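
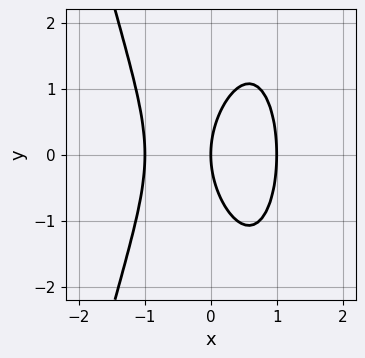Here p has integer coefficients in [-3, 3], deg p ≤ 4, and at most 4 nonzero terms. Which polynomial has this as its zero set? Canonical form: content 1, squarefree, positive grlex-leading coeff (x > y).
First, the degree is 3 — a generic line meets the curve in up to 3 points.
Next, symmetries: the y ↦ −y reflection is a symmetry, so y appears only in even powers.
Next, reading off the gridlines: it crosses the y-axis at the gridline y = 0; among the integer gridlines, it crosses the x-axis at x ∈ {-1, 0, 1}.
Finally, these observations pin down the coefficients.

3*x^3 + y^2 - 3*x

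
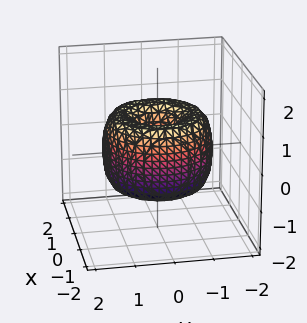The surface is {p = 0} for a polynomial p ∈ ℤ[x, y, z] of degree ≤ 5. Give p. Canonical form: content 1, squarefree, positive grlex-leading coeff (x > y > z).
x^4 + 2*x^2*y^2 + y^4 - 2*x^2 - 2*y^2 + z^2

1. deg p = 4. The shape is more complex than any degree-3 surface.
2. Symmetries: the z-axis is an axis of rotation, so x and y enter only as x² + y².
3. From the axis intercepts and sections: it meets the z-axis at z = 0 (among the integer gridlines); it crosses the y-axis at the gridline y = 0; it meets the x-axis at x = 0 (among the integer gridlines).
4. Fitting integer coefficients to these (and the overall shape) gives p.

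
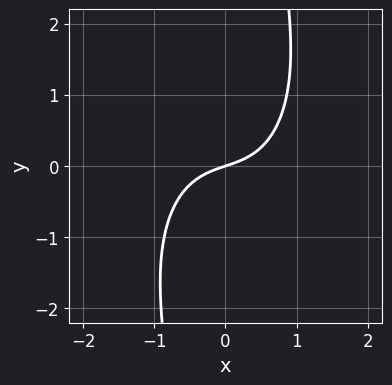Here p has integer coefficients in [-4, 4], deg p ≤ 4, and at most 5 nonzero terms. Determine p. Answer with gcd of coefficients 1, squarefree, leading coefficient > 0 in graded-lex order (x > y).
2*x^3 + x*y^2 + x - 3*y

1. deg p = 3. The shape is more complex than any degree-2 curve.
2. Observable constraints: one x-axis crossing is at x = 0; it meets the y-axis at y = 0 (among the integer gridlines).
3. Together with the visible shape, these determine p as stated.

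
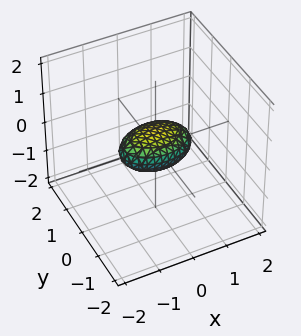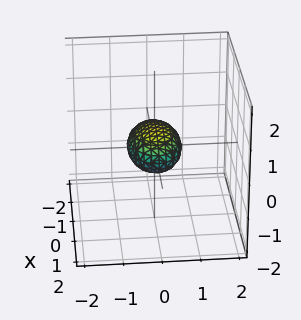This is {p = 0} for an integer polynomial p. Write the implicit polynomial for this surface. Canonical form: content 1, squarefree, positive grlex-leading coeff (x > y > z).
x^2 + 2*y^2 + 3*z^2 - 1

1. deg p = 2. Bounded and convex; a quadric.
2. Symmetries: the z ↦ −z reflection is a symmetry, so z appears only in even powers; it's symmetric under x → −x, forcing even powers of x; it's symmetric under y → −y, forcing even powers of y.
3. Against the integer gridlines: the x-axis gridline crossings are at x ∈ {-1, 1}.
4. These observations pin down the coefficients.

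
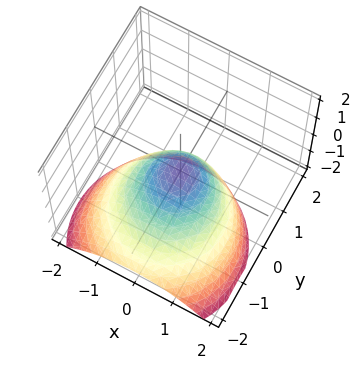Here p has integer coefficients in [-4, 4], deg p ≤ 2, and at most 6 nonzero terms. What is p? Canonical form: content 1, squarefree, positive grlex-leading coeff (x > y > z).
2*x^2 + 2*y^2 - 2*y*z + 3*z

First, deg p = 2.
Next, observable constraints: one x-axis crossing is at x = 0; it crosses the z-axis at the gridline z = 0.
Finally, fitting integer coefficients to these (and the overall shape) gives p.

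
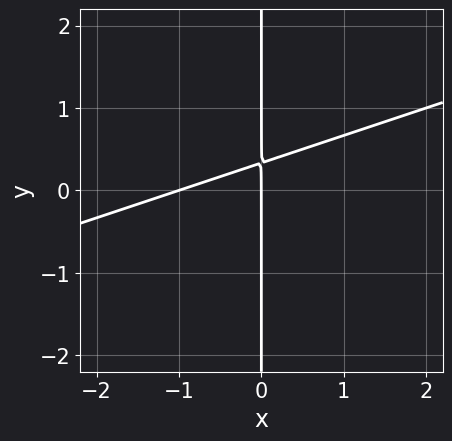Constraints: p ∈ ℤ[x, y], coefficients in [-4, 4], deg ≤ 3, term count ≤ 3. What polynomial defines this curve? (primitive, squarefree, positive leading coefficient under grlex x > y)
x^2 - 3*x*y + x

Degree: no degree-1 curve has this shape, so deg p = 2.
From the visible intercepts: the x-axis gridline crossings are at x ∈ {-1, 0}; every point of the y-axis in the box is on the curve.
Together with the visible shape, these determine p as stated.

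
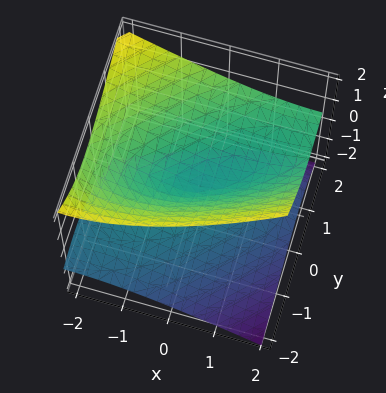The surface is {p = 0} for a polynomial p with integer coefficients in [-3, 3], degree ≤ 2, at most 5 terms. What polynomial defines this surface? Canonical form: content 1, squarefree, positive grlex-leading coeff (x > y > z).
x^2 - 2*x*y + 2*y^2 - 2*y*z - 3*z^2

1. The degree is 2 — the shape is more complex than any degree-1 surface.
2. Checking where it meets the axes: it meets the x-axis at x = 0 (among the integer gridlines); it crosses the z-axis at the gridline z = 0.
3. Putting this together gives p.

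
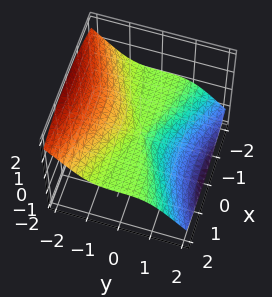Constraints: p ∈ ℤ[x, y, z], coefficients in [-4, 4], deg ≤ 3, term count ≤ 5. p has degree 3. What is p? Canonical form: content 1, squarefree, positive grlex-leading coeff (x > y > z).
2*x^2*z + 2*y^3 + 3*z^3

Degree: a generic line meets the surface in up to 3 points, so deg p = 3.
From the visible intercepts: it crosses the z-axis at the gridline z = 0; it meets the y-axis at y = 0 (among the integer gridlines).
Assembling these constraints gives the stated polynomial.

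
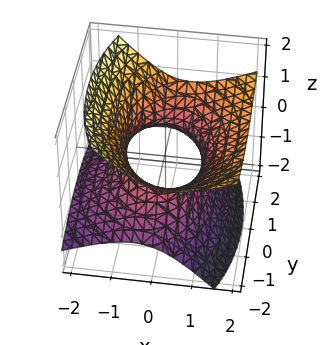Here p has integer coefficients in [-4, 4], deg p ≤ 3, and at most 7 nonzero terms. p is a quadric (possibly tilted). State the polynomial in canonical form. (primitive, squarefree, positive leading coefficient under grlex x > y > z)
2*x^2 - 2*x*z + y^2 - 3*z^2 - 2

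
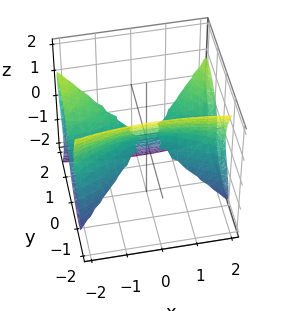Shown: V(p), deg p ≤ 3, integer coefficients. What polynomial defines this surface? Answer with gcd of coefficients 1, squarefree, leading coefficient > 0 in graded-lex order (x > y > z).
Degree: no degree-2 surface has this shape, so deg p = 3.
From the visible intercepts: one y-axis crossing is at y = 0; the visible x-axis segment lies entirely on the surface; it crosses the z-axis at the gridline z = 0.
Putting this together gives p.

x^2*y - 3*y^3 + 3*y^2*z - 2*z^3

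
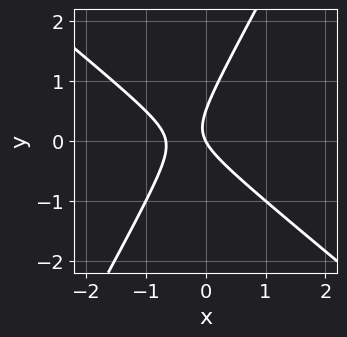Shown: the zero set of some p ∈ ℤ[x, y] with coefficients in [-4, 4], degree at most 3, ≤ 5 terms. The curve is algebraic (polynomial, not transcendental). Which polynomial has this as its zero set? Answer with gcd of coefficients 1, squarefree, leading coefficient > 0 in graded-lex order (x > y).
3*x^2 + 2*x*y - 2*y^2 + 2*x + y

The degree is 2 — no degree-1 curve has this shape.
Reading off the gridlines: one y-axis crossing is at y = 0; one x-axis crossing is at x = 0.
Together with the visible shape, these determine p as stated.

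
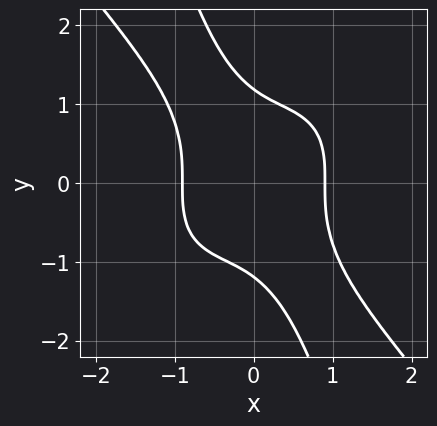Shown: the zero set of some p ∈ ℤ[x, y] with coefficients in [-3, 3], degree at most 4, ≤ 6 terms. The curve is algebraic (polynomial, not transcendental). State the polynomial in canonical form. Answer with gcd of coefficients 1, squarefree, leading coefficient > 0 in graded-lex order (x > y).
1. deg p = 4. The shape is more complex than any degree-3 curve.
2. The integer polynomial consistent with all of this is the stated p.

3*x^4 + 3*x*y^3 + y^4 - 2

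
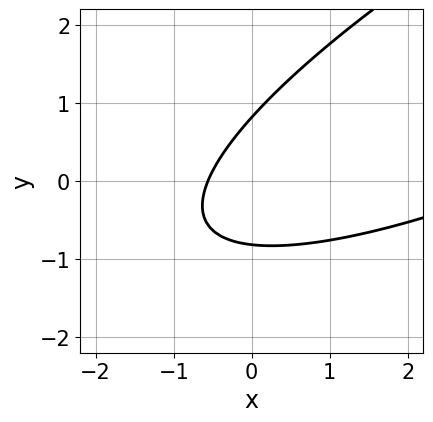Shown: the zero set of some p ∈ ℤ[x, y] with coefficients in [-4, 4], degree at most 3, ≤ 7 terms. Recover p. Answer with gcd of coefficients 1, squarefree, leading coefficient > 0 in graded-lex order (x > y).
1. deg p = 2. The shape is more complex than any degree-1 curve.
2. Solving for integer coefficients yields p as stated.

x^2 - 3*x*y + 3*y^2 - 3*x - 2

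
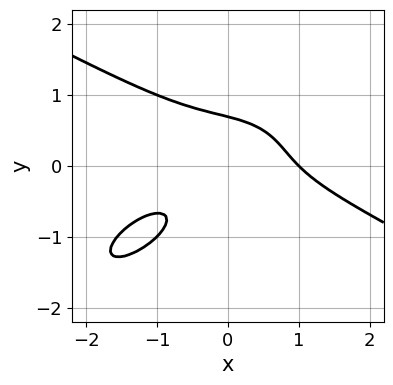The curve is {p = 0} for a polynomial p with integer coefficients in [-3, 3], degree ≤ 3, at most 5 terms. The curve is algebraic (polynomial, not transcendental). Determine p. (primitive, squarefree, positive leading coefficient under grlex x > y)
x^3 - 2*x*y^2 + 3*y^3 + 3*x*y - 1

1. Degree: no degree-2 curve has this shape, so deg p = 3.
2. Observable constraints: one x-axis crossing is at x = 1.
3. These observations pin down the coefficients.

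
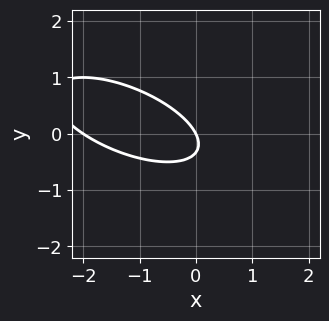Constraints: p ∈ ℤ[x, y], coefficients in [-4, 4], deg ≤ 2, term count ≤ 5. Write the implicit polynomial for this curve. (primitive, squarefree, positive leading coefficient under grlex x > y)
x^2 + 2*x*y + 3*y^2 + 2*x + y

Degree: a generic line meets the curve in up to 2 points, so deg p = 2.
Checking where it meets the axes: among the integer gridlines, it crosses the x-axis at x ∈ {-2, 0}; it crosses the y-axis at the gridline y = 0.
Solving for integer coefficients yields p as stated.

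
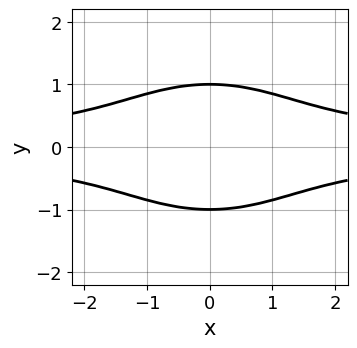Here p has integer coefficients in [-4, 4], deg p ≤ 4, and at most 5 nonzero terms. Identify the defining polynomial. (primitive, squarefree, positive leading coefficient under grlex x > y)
(a) Degree: no degree-3 curve has this shape, so deg p = 4.
(b) Symmetries: it's symmetric under x → −x, forcing even powers of x; the y ↦ −y reflection is a symmetry, so y appears only in even powers.
(c) Reading off the gridlines: among the integer gridlines, it crosses the y-axis at y ∈ {-1, 1}; the curve avoids every integer x-axis point in the box.
(d) The integer polynomial consistent with all of this is the stated p.

2*x^2*y^2 + 3*y^4 - 3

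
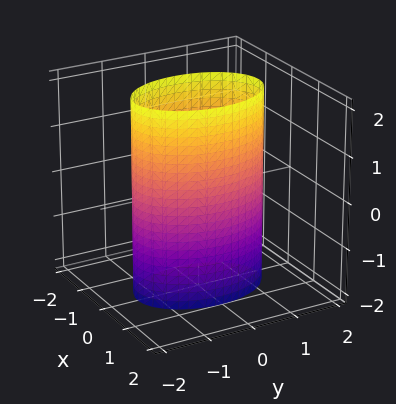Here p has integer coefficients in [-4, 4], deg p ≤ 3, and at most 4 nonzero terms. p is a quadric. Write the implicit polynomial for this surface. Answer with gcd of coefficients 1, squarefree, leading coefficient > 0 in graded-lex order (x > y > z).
(a) Degree: constant cross-section along one axis; a quadric, so deg p = 2.
(b) Symmetries: mirror symmetry y ↦ −y ⇒ only even powers of y; mirror symmetry z ↦ −z ⇒ only even powers of z; mirror symmetry x ↦ −x ⇒ only even powers of x.
(c) Observable constraints: among the integer gridlines, it crosses the x-axis at x ∈ {-1, 1}; the surface avoids every integer z-axis point in the box.
(d) These observations pin down the coefficients.

2*x^2 + y^2 - 2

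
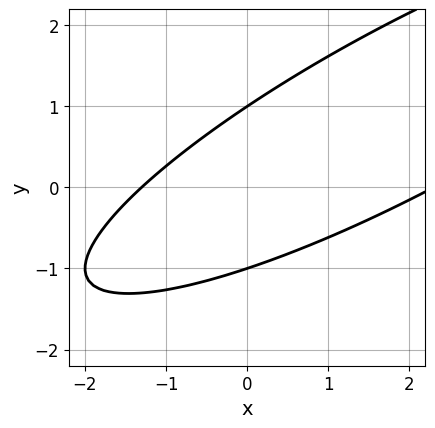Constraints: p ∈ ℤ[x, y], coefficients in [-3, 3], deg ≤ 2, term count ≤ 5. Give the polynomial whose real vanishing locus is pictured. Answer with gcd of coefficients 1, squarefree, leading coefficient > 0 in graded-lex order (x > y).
x^2 - 3*x*y + 3*y^2 - x - 3

1. Degree: no degree-1 curve has this shape, so deg p = 2.
2. From the axis intercepts and sections: the y-axis gridline crossings are at y ∈ {-1, 1}.
3. Together with the visible shape, these determine p as stated.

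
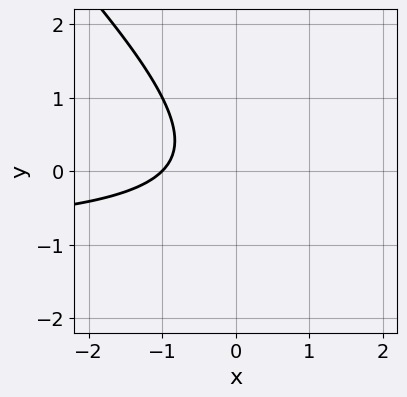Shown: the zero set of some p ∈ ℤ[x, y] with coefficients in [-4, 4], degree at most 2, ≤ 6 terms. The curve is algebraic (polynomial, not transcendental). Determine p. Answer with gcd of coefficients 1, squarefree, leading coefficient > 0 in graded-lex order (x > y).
x*y + y^2 + x + 1

First, deg p = 2. A generic line meets the curve in up to 2 points.
Then, checking where it meets the axes: it misses every integer gridline on the y-axis; one x-axis crossing is at x = -1.
Finally, putting this together gives p.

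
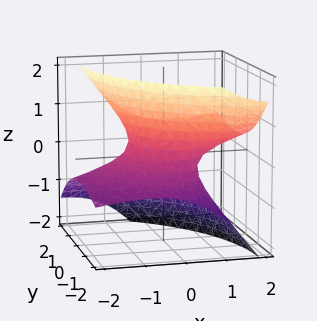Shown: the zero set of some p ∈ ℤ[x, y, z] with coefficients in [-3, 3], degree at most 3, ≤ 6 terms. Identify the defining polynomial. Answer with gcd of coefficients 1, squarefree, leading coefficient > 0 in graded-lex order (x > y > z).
x^2 - 3*x*z + y^2 - 2*y*z - 2*z^2 - 1

(a) Degree: no degree-1 surface has this shape, so deg p = 2.
(b) Against the integer gridlines: among the integer gridlines, it crosses the x-axis at x ∈ {-1, 1}; it misses every integer gridline on the z-axis; the y-axis gridline crossings are at y ∈ {-1, 1}.
(c) These observations pin down the coefficients.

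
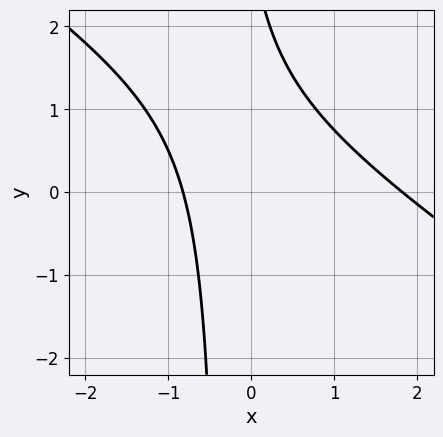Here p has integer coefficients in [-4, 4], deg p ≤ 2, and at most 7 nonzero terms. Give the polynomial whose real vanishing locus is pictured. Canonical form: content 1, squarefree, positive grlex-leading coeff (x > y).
2*x^2 + 3*x*y - 2*x + y - 3

1. Degree: the shape is more complex than any degree-1 curve, so deg p = 2.
2. Checking where it meets the axes: it misses every integer gridline on the y-axis.
3. Assembling these constraints gives the stated polynomial.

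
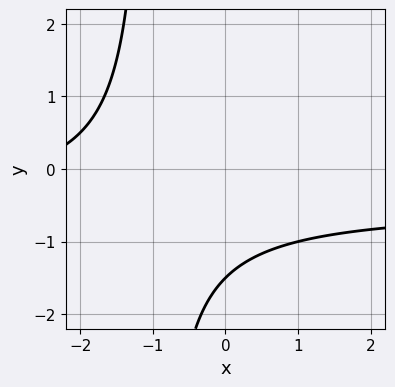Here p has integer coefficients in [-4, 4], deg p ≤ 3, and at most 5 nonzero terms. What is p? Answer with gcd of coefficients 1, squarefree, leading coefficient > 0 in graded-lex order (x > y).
Degree: a generic line meets the curve in up to 2 points, so deg p = 2.
Observable constraints: the curve avoids every integer x-axis point in the box.
These observations pin down the coefficients.

2*x*y + x + 2*y + 3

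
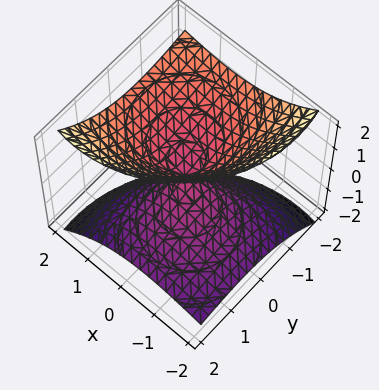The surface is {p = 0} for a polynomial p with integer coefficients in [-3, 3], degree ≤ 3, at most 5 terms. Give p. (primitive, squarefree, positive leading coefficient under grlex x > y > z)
2*x^2 - 3*x*z + 2*y^2 + 3*y*z - 3*z^2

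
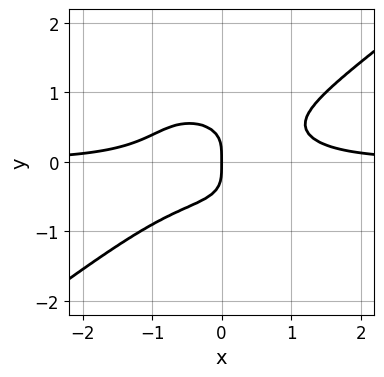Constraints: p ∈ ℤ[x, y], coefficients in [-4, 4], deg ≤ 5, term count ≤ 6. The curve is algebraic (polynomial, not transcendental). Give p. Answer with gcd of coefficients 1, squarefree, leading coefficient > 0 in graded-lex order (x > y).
First, the degree is 4 — a generic line meets the curve in up to 4 points.
Then, from the axis intercepts and sections: it meets the y-axis at y = 0 (among the integer gridlines); it meets the x-axis at x = 0 (among the integer gridlines).
Finally, together with the visible shape, these determine p as stated.

2*x^3*y - x^2*y^2 - 3*y^4 - x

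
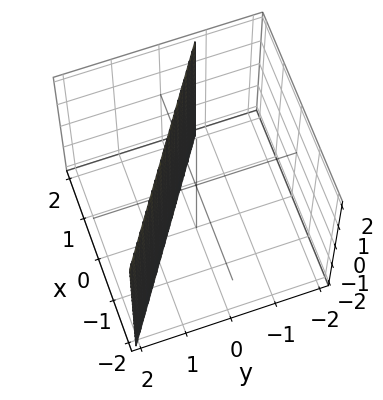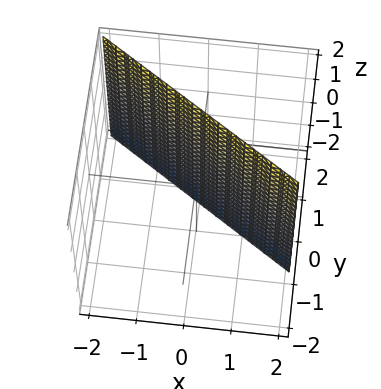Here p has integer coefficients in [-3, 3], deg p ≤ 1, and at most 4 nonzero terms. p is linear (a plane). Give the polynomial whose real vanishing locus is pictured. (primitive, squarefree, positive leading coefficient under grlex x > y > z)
Degree: the surface is flat (a plane), so deg p = 1.
From the visible intercepts: one x-axis crossing is at x = 1; it misses every integer gridline on the z-axis.
The integer polynomial consistent with all of this is the stated p.

2*x + 3*y - 2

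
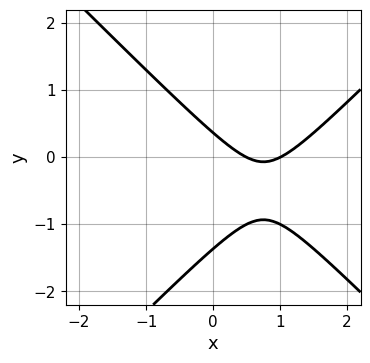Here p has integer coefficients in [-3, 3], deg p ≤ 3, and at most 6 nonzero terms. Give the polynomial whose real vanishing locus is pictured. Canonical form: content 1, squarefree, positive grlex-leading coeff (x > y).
2*x^2 - 2*y^2 - 3*x - 2*y + 1

(a) deg p = 2. The shape is more complex than any degree-1 curve.
(b) Checking where it meets the axes: it meets the x-axis at x = 1 (among the integer gridlines).
(c) These observations pin down the coefficients.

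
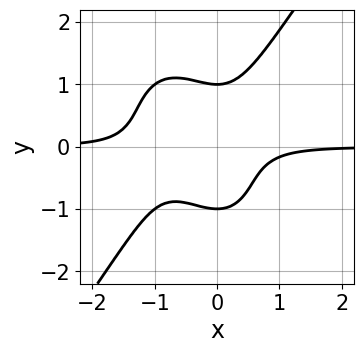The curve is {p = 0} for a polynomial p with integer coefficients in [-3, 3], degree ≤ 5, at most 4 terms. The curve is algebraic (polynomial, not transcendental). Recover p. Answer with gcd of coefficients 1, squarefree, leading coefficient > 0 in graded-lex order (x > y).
First, deg p = 4.
Next, against the integer gridlines: the curve avoids every integer x-axis point in the box; among the integer gridlines, it crosses the y-axis at y ∈ {-1, 1}.
Finally, fitting integer coefficients to these (and the overall shape) gives p.

3*x^3*y - y^4 + 3*x^2*y + 1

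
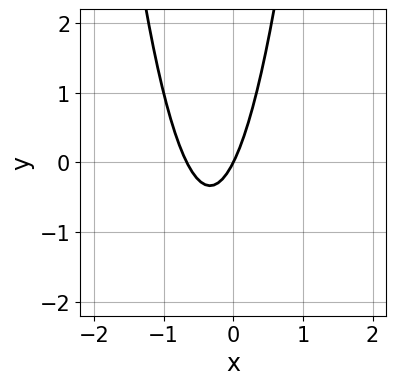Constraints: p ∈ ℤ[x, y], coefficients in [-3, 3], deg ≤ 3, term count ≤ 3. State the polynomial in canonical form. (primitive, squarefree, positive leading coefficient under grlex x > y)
3*x^2 + 2*x - y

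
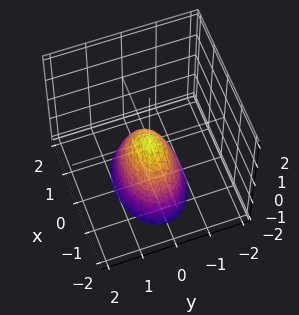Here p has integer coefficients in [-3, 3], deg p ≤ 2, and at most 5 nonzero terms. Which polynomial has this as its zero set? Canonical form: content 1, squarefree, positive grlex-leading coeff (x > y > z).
x^2 + 2*y^2 + z

1. The degree is 2 — a paraboloid; a quadric.
2. Symmetries: the y ↦ −y reflection is a symmetry, so y appears only in even powers; it's symmetric under x → −x, forcing even powers of x.
3. Checking where it meets the axes: one z-axis crossing is at z = 0; one y-axis crossing is at y = 0; it crosses the x-axis at the gridline x = 0.
4. The integer polynomial consistent with all of this is the stated p.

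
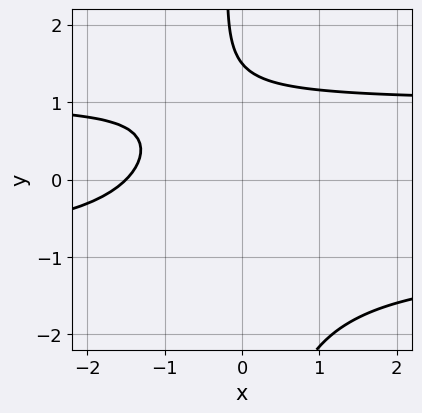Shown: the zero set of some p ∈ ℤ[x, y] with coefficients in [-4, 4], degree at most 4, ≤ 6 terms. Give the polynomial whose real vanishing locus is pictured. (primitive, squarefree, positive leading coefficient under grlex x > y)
2*x*y^2 - 2*x + 2*y - 3

The degree is 3 — a generic line meets the curve in up to 3 points.
The integer polynomial consistent with all of this is the stated p.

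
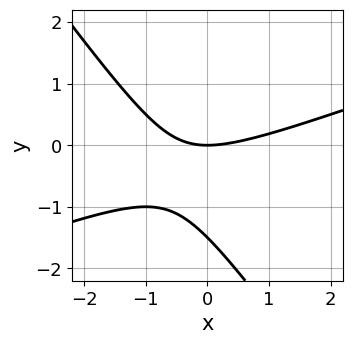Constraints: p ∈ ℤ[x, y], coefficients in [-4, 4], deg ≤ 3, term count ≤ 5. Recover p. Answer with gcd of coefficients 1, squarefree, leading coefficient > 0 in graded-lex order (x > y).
(a) Degree: the shape is more complex than any degree-1 curve, so deg p = 2.
(b) Observable constraints: one x-axis crossing is at x = 0; it crosses the y-axis at the gridline y = 0.
(c) The integer polynomial consistent with all of this is the stated p.

x^2 - 2*x*y - 2*y^2 - 3*y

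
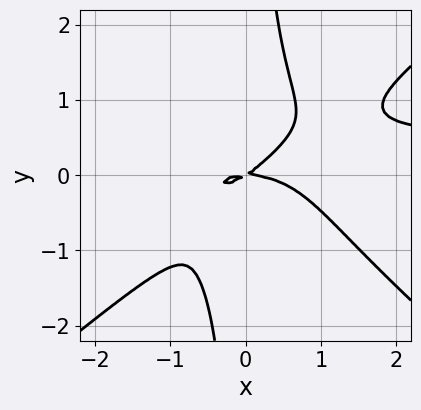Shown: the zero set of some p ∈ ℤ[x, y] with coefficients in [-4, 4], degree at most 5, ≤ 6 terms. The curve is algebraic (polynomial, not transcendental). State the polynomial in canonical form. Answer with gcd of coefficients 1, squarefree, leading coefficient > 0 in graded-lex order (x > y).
First, deg p = 4.
Next, observable constraints: it crosses the y-axis at the gridline y = 0; it crosses the x-axis at the gridline x = 0.
Finally, solving for integer coefficients yields p as stated.

2*x^3*y - 3*x*y^3 - x^3 - 2*x*y + 3*y^2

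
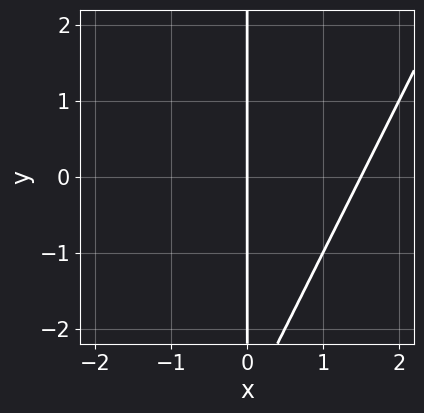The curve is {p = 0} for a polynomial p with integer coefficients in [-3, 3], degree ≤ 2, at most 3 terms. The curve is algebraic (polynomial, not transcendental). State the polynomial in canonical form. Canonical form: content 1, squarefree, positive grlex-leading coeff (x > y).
Degree: no degree-1 curve has this shape, so deg p = 2.
From the visible intercepts: it meets the x-axis at x = 0 (among the integer gridlines); every point of the y-axis in the box is on the curve.
Solving for integer coefficients yields p as stated.

2*x^2 - x*y - 3*x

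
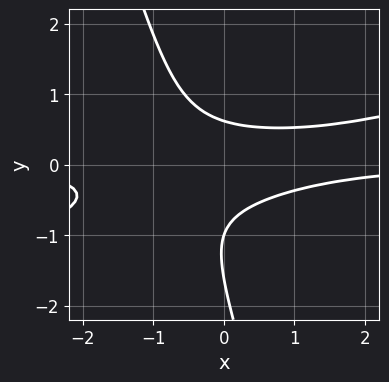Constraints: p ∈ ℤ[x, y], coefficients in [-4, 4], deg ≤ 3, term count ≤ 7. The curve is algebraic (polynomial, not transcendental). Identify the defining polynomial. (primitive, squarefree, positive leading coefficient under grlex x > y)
x^2*y - 3*x*y^2 - y^3 - 2*y^2 + 1

First, the degree is 3 — the shape is more complex than any degree-2 curve.
Then, against the integer gridlines: no x-intercept at any integer in the box; one y-axis crossing is at y = -1.
Finally, these observations pin down the coefficients.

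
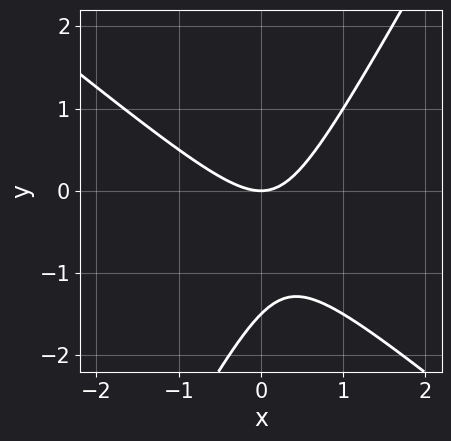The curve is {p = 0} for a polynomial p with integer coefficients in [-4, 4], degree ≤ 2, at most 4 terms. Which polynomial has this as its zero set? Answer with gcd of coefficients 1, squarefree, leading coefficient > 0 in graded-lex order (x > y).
3*x^2 + 2*x*y - 2*y^2 - 3*y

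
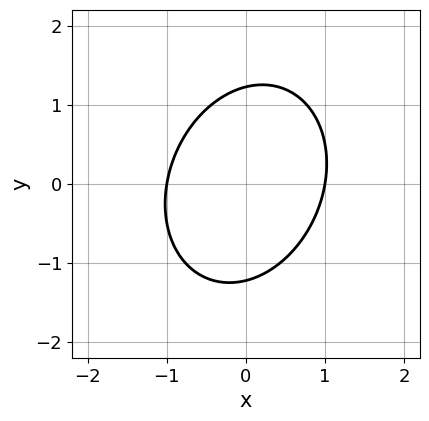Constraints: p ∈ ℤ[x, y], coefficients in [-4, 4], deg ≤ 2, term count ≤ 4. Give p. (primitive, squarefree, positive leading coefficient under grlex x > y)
3*x^2 - x*y + 2*y^2 - 3

Degree: no degree-1 curve has this shape, so deg p = 2.
Against the integer gridlines: the x-axis gridline crossings are at x ∈ {-1, 1}.
Matching integer coefficients to the picture gives p.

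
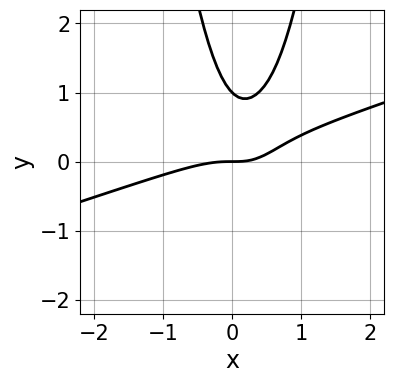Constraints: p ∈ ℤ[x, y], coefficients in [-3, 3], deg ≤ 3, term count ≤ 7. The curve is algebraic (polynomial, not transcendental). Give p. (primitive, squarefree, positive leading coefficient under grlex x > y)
(a) deg p = 3. A generic line meets the curve in up to 3 points.
(b) Against the integer gridlines: the y-axis gridline crossings are at y ∈ {0, 1}; one x-axis crossing is at x = 0.
(c) Solving for integer coefficients yields p as stated.

x^3 - 3*x^2*y + x*y + y^2 - y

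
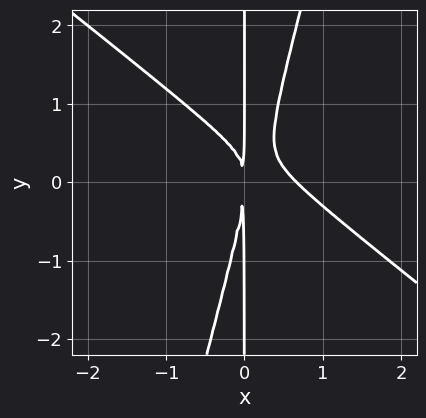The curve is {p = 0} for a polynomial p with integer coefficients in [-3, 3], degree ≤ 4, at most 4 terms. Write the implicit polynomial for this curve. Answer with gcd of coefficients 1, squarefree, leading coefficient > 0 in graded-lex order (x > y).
3*x^3 + 3*x^2*y - x*y^2 - 2*x^2

1. deg p = 3. A generic line meets the curve in up to 3 points.
2. From the axis intercepts and sections: every point of the y-axis in the box is on the curve.
3. Solving for integer coefficients yields p as stated.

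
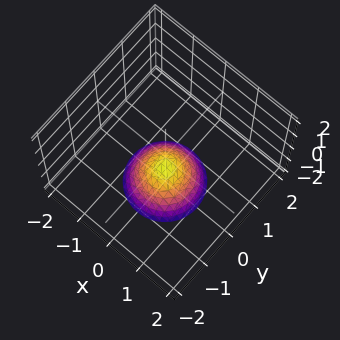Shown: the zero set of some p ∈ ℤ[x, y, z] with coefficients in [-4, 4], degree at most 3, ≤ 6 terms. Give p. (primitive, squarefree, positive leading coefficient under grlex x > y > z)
x^2 + y^2 + z + 1

First, deg p = 2. The shape is more complex than any degree-1 surface.
Then, symmetries: rotational symmetry about the z-axis ⇒ p depends on x, y only through x² + y².
Next, reading off the gridlines: no x-intercept at any integer in the box; a circular section at z = -2 has radius exactly 1; one z-axis crossing is at z = -1.
Finally, assembling these constraints gives the stated polynomial.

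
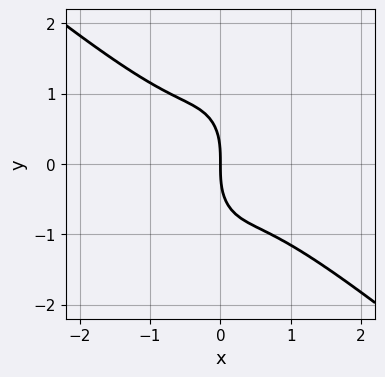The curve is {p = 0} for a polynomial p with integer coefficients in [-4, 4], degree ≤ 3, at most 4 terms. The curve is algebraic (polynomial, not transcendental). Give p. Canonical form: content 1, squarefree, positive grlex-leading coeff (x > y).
3*x^3 + 3*x^2*y + y^3 + 2*x

1. deg p = 3. No degree-2 curve has this shape.
2. From the visible intercepts: it meets the y-axis at y = 0 (among the integer gridlines); it crosses the x-axis at the gridline x = 0.
3. Matching integer coefficients to the picture gives p.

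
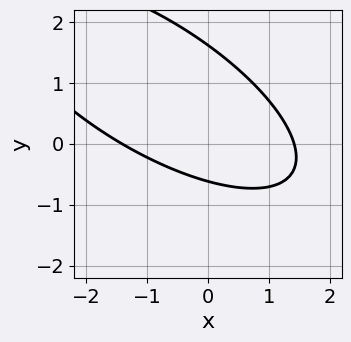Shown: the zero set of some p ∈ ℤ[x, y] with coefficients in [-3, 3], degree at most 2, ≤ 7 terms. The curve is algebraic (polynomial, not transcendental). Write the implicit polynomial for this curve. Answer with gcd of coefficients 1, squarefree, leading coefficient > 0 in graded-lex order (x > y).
x^2 + 2*x*y + 2*y^2 - 2*y - 2

(a) deg p = 2.
(b) Putting this together gives p.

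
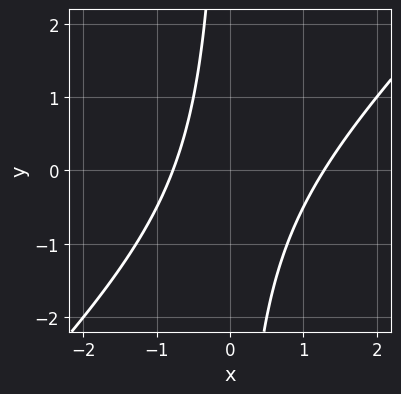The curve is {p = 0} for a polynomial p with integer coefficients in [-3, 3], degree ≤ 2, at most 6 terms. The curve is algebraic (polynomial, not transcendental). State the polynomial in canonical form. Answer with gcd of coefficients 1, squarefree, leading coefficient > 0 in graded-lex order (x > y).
2*x^2 - 2*x*y - x - 2

1. Degree: the shape is more complex than any degree-1 curve, so deg p = 2.
2. Against the integer gridlines: the curve avoids every integer y-axis point in the box.
3. These observations pin down the coefficients.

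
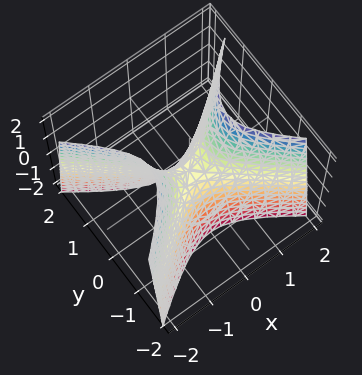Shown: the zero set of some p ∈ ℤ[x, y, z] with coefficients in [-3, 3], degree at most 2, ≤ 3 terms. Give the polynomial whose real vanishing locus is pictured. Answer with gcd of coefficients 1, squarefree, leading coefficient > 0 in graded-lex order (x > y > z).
2*x^2 - 3*y^2 - z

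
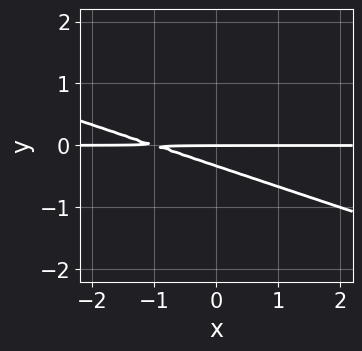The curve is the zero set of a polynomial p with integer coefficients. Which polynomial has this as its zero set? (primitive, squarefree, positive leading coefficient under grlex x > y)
Degree: a generic line meets the curve in up to 2 points, so deg p = 2.
From the visible intercepts: it meets the y-axis at y = 0 (among the integer gridlines); every point of the x-axis in the box is on the curve.
Matching integer coefficients to the picture gives p.

x*y + 3*y^2 + y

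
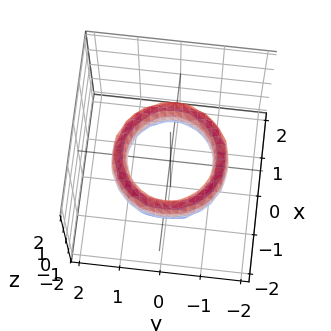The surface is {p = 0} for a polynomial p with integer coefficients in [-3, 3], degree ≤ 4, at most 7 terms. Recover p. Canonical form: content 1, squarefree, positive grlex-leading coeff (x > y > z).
x^4 + 2*x^2*y^2 + y^4 - 3*x^2 - 3*y^2 + z^2 + 2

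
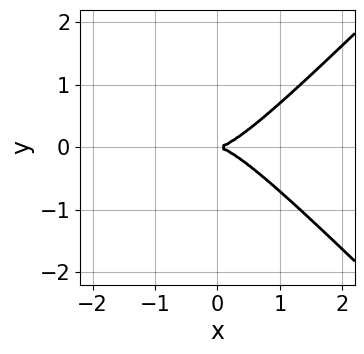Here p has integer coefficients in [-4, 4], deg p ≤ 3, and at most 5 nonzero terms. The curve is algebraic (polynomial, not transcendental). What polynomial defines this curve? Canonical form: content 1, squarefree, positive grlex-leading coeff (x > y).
1. The degree is 3 — a generic line meets the curve in up to 3 points.
2. Symmetries: mirror symmetry y ↦ −y ⇒ only even powers of y.
3. Against the integer gridlines: it meets the y-axis at y = 0 (among the integer gridlines); it crosses the x-axis at the gridline x = 0.
4. Solving for integer coefficients yields p as stated.

x^3 - x*y^2 - y^2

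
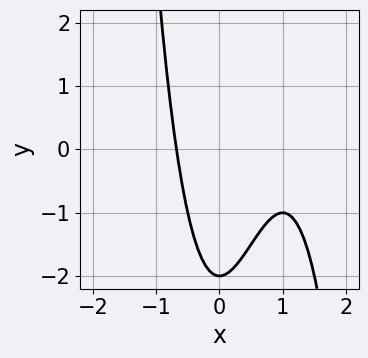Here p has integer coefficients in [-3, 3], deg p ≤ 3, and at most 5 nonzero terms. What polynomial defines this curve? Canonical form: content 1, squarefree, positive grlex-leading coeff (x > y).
2*x^3 - 3*x^2 + y + 2

1. The degree is 3 — the shape is more complex than any degree-2 curve.
2. Reading off the gridlines: it meets the y-axis at y = -2 (among the integer gridlines).
3. Fitting integer coefficients to these (and the overall shape) gives p.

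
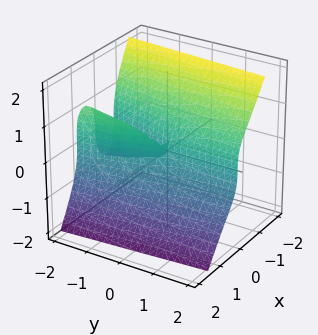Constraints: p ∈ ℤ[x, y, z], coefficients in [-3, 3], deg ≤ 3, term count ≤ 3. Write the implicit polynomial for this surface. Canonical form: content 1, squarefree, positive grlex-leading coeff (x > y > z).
3*x^3 + z^3 + x*y

(a) Degree: no degree-2 surface has this shape, so deg p = 3.
(b) From the axis intercepts and sections: it meets the z-axis at z = 0 (among the integer gridlines); every point of the y-axis in the box is on the surface; it crosses the x-axis at the gridline x = 0.
(c) Together with the visible shape, these determine p as stated.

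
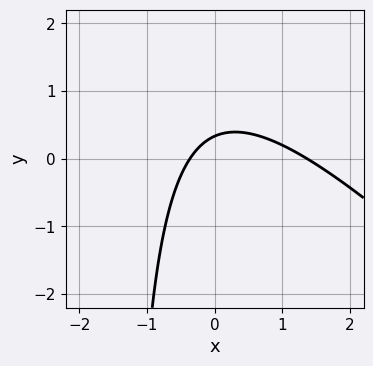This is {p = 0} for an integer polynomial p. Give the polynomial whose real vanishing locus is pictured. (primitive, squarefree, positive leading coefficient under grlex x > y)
First, degree: the shape is more complex than any degree-1 curve, so deg p = 2.
Finally, putting this together gives p.

2*x^2 + 2*x*y - 2*x + 3*y - 1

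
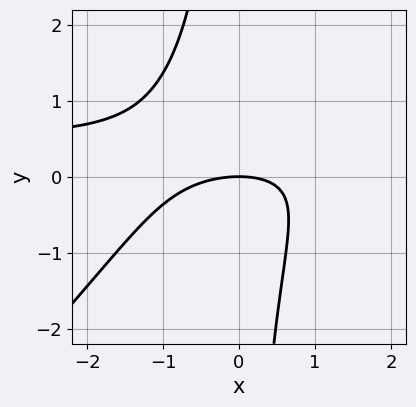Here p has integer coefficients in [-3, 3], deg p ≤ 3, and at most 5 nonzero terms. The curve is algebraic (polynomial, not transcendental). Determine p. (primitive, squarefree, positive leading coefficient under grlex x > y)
2*x^2*y - 2*x*y^2 - x^2 + x*y - 3*y

The degree is 3 — a generic line meets the curve in up to 3 points.
Checking where it meets the axes: one x-axis crossing is at x = 0; one y-axis crossing is at y = 0.
Together with the visible shape, these determine p as stated.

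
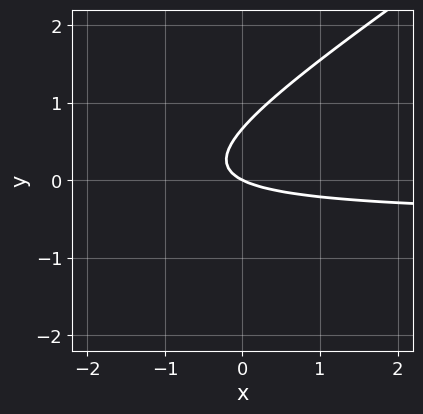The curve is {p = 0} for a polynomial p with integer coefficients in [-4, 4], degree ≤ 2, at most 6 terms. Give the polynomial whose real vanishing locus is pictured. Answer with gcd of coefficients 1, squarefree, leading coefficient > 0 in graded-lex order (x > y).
First, deg p = 2. The shape is more complex than any degree-1 curve.
Then, against the integer gridlines: one y-axis crossing is at y = 0; one x-axis crossing is at x = 0.
Finally, the integer polynomial consistent with all of this is the stated p.

2*x*y - 3*y^2 + x + 2*y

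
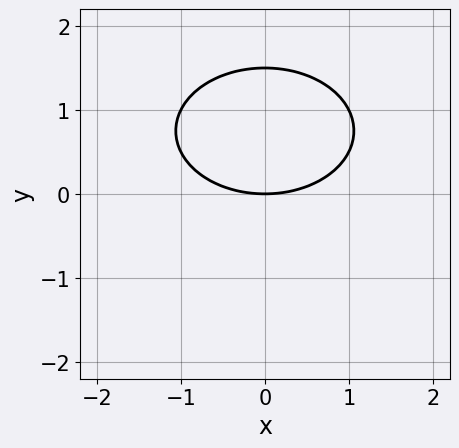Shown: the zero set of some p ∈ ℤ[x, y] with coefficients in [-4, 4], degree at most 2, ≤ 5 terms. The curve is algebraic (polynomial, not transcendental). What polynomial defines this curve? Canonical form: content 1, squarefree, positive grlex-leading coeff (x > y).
x^2 + 2*y^2 - 3*y

First, deg p = 2.
Next, symmetries: the x ↦ −x reflection is a symmetry, so x appears only in even powers.
Then, observable constraints: one x-axis crossing is at x = 0; one y-axis crossing is at y = 0.
Finally, together with the visible shape, these determine p as stated.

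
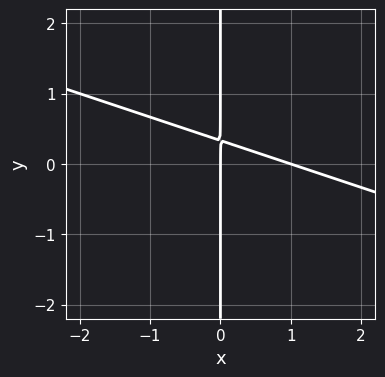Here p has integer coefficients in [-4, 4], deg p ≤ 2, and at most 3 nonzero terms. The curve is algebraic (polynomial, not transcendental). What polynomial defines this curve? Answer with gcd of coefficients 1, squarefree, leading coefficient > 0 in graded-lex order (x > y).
x^2 + 3*x*y - x

1. The degree is 2 — a generic line meets the curve in up to 2 points.
2. From the visible intercepts: every point of the y-axis in the box is on the curve; the x-axis gridline crossings are at x ∈ {0, 1}.
3. Solving for integer coefficients yields p as stated.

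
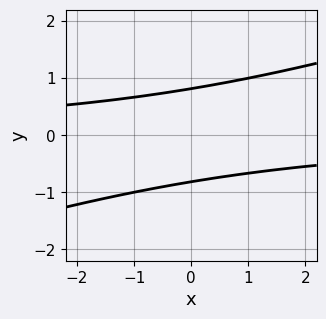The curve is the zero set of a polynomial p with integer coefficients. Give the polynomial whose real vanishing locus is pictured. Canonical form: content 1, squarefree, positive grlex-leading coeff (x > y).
x*y - 3*y^2 + 2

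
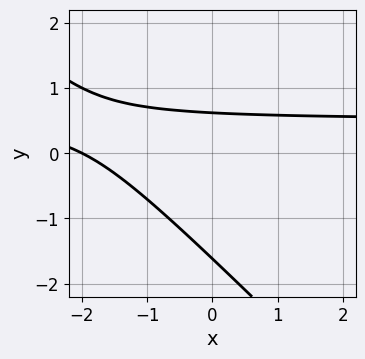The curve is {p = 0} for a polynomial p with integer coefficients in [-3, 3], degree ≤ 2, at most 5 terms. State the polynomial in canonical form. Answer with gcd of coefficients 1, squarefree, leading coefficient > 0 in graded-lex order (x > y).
1. The degree is 2 — a generic line meets the curve in up to 2 points.
2. From the visible intercepts: it meets the x-axis at x = -2 (among the integer gridlines).
3. Together with the visible shape, these determine p as stated.

2*x*y + 2*y^2 - x + 2*y - 2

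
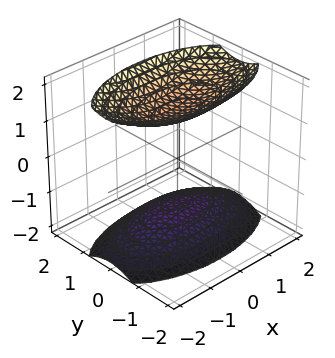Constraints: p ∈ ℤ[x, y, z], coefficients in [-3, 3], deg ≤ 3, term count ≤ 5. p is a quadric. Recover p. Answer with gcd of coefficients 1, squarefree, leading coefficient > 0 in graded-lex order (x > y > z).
(a) The picture has 2 separate pieces.
(b) The degree is 2 — two separate bowl-shaped sheets opening away from each other; a quadric.
(c) Symmetries: it's symmetric under y → −y, forcing even powers of y; it's symmetric under z → −z, forcing even powers of z; mirror symmetry x ↦ −x ⇒ only even powers of x.
(d) Observable constraints: no y-intercept at any integer in the box; it misses every integer gridline on the x-axis.
(e) The integer polynomial consistent with all of this is the stated p.

x^2 + 3*y^2 - 2*z^2 + 3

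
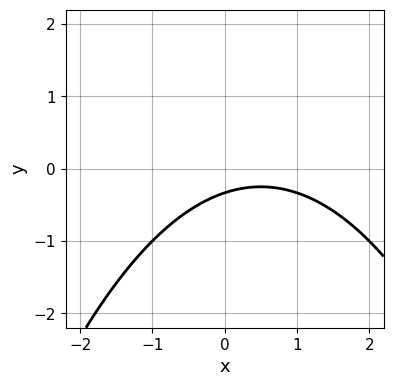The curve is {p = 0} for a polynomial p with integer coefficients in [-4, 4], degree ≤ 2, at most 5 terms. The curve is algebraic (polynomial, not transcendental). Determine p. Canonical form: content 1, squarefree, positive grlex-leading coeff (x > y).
1. Degree: no degree-1 curve has this shape, so deg p = 2.
2. Against the integer gridlines: no x-intercept at any integer in the box.
3. Matching integer coefficients to the picture gives p.

x^2 - x + 3*y + 1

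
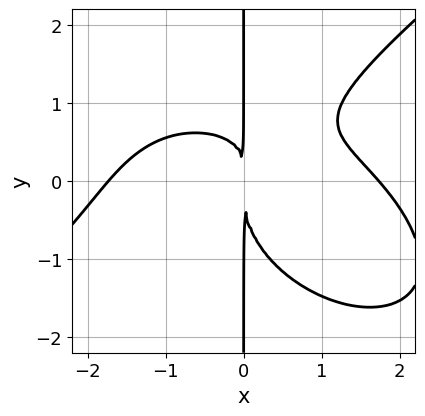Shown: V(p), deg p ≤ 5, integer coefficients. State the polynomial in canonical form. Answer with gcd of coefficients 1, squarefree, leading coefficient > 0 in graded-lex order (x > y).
x^4 - 2*x*y^3 + 3*x^2*y - 3*x^2

1. deg p = 4.
2. Reading off the gridlines: the visible y-axis segment lies entirely on the curve.
3. Putting this together gives p.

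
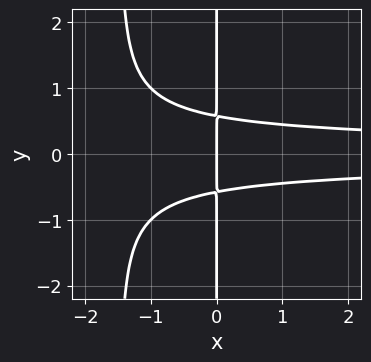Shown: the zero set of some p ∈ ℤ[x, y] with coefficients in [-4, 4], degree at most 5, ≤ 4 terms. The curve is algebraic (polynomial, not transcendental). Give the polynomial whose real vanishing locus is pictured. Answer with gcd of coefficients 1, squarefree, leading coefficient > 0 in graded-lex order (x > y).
(a) The degree is 4 — the shape is more complex than any degree-3 curve.
(b) Symmetries: mirror symmetry y ↦ −y ⇒ only even powers of y.
(c) Checking where it meets the axes: the visible y-axis segment lies entirely on the curve; one x-axis crossing is at x = 0.
(d) Fitting integer coefficients to these (and the overall shape) gives p.

2*x^2*y^2 + 3*x*y^2 - x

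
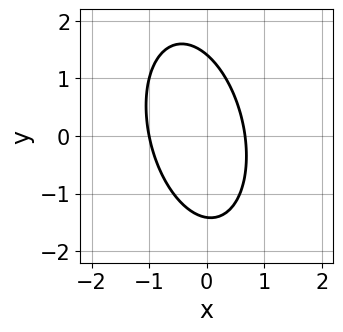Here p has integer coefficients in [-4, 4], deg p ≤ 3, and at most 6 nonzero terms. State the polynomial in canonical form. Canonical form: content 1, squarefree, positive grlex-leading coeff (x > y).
1. Degree: the shape is more complex than any degree-1 curve, so deg p = 2.
2. Against the integer gridlines: one x-axis crossing is at x = -1.
3. Fitting integer coefficients to these (and the overall shape) gives p.

3*x^2 + x*y + y^2 + x - 2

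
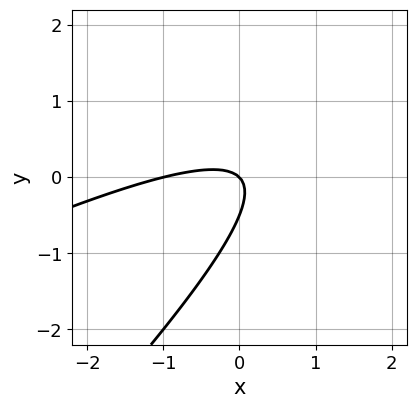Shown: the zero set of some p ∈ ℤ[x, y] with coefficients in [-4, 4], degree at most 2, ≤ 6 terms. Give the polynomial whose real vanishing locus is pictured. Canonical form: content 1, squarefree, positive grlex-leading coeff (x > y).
x^2 - 3*x*y + 2*y^2 + x + y

First, the degree is 2 — no degree-1 curve has this shape.
Then, observable constraints: the x-axis gridline crossings are at x ∈ {-1, 0}; it crosses the y-axis at the gridline y = 0.
Finally, matching integer coefficients to the picture gives p.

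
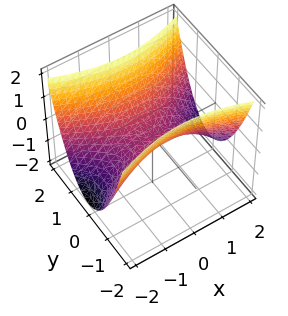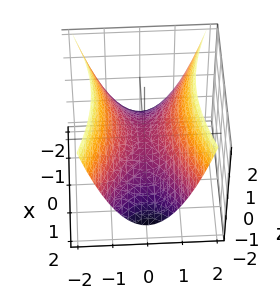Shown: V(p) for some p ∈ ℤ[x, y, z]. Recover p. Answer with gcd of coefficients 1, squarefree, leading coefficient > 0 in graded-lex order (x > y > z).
Degree: a saddle surface; a quadric, so deg p = 2.
Symmetries: the x ↦ −x reflection is a symmetry, so x appears only in even powers; it's symmetric under y → −y, forcing even powers of y.
Against the integer gridlines: one z-axis crossing is at z = 0; it crosses the y-axis at the gridline y = 0; one x-axis crossing is at x = 0.
Matching integer coefficients to the picture gives p.

x^2 - 3*y^2 + 3*z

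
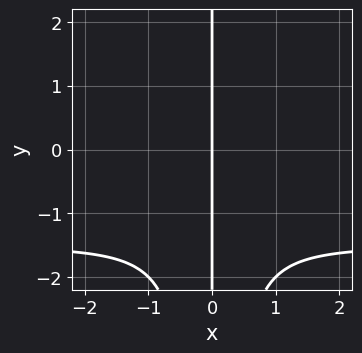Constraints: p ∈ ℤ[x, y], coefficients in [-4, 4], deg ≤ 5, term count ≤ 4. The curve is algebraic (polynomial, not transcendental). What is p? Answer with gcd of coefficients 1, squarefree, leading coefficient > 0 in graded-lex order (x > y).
First, degree: the shape is more complex than any degree-3 curve, so deg p = 4.
Then, from the visible intercepts: one x-axis crossing is at x = 0; every point of the y-axis in the box is on the curve.
Finally, matching integer coefficients to the picture gives p.

2*x^3*y + 3*x^3 + x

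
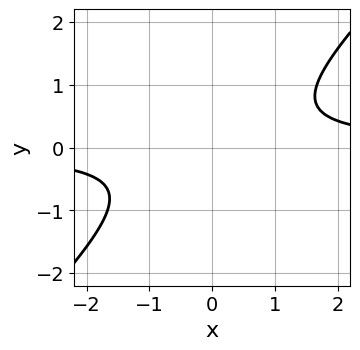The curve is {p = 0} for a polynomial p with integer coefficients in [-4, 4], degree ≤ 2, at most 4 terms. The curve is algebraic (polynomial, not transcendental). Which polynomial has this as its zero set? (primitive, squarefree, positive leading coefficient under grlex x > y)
3*x*y - 3*y^2 - 2

1. deg p = 2. No degree-1 curve has this shape.
2. Reading off the gridlines: the curve avoids every integer x-axis point in the box; no y-intercept at any integer in the box.
3. Putting this together gives p.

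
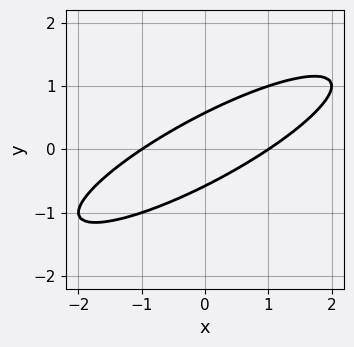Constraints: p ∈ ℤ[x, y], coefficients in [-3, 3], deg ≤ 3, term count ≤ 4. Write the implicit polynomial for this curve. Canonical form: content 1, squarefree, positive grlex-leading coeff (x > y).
(a) deg p = 2. The shape is more complex than any degree-1 curve.
(b) Checking where it meets the axes: among the integer gridlines, it crosses the x-axis at x ∈ {-1, 1}.
(c) The integer polynomial consistent with all of this is the stated p.

x^2 - 3*x*y + 3*y^2 - 1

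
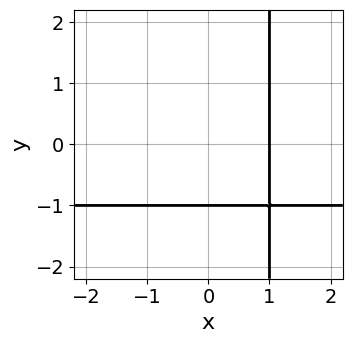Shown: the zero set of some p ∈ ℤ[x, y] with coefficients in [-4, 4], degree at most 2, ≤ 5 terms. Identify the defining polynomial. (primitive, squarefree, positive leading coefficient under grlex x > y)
x*y + x - y - 1

The degree is 2 — no degree-1 curve has this shape.
Against the integer gridlines: it crosses the x-axis at the gridline x = 1; it meets the y-axis at y = -1 (among the integer gridlines).
Solving for integer coefficients yields p as stated.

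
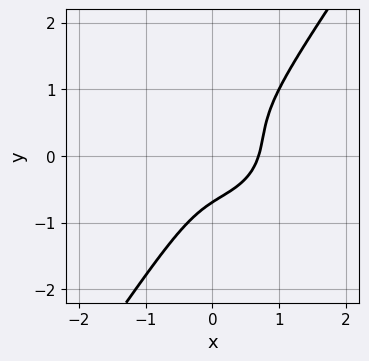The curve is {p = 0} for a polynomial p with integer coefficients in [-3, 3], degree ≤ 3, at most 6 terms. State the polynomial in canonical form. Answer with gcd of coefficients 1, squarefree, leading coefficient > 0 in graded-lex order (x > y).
3*x^3 + 3*x*y^2 - 3*y^3 - 2*x*y - 1

First, the degree is 3 — the shape is more complex than any degree-2 curve.
Finally, putting this together gives p.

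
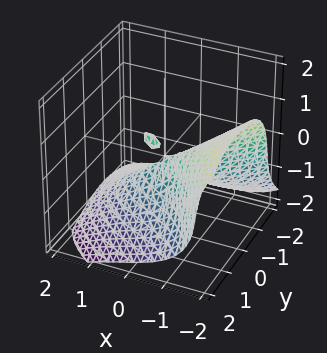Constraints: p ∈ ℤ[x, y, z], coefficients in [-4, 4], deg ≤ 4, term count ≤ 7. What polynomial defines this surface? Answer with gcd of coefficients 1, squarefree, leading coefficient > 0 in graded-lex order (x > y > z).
1. I count 2 distinct pieces. Treating them together as one polynomial.
2. The degree is 3 — the shape is more complex than any degree-2 surface.
3. Reading off the gridlines: it meets the z-axis at z = 0 (among the integer gridlines); it meets the y-axis at y = 0 (among the integer gridlines); one x-axis crossing is at x = 0.
4. Together with the visible shape, these determine p as stated.

x^3 + 2*z^3 + 2*x*y - x*z + 3*y^2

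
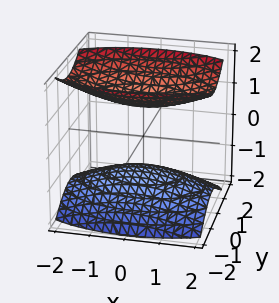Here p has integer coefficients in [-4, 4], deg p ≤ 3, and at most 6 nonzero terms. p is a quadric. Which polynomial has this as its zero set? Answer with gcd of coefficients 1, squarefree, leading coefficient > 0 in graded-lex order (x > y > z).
First, I count 2 distinct pieces. They look like related sheets of one shape, so recover p as a whole.
Then, deg p = 2. Two sheets facing apart; a quadric.
Next, symmetries: mirror symmetry z ↦ −z ⇒ only even powers of z; the y ↦ −y reflection is a symmetry, so y appears only in even powers; mirror symmetry x ↦ −x ⇒ only even powers of x.
Next, observable constraints: among the integer gridlines, it crosses the z-axis at z ∈ {-1, 1}; the surface avoids every integer y-axis point in the box.
Finally, solving for integer coefficients yields p as stated.

x^2 + 3*y^2 - 3*z^2 + 3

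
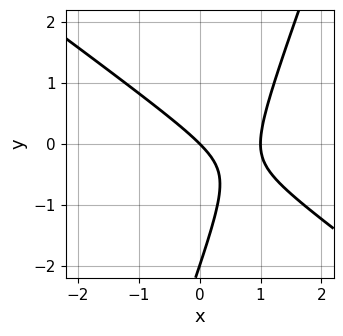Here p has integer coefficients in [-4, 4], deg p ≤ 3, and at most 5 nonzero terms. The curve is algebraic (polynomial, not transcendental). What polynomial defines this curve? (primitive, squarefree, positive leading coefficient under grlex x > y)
2*x^2 + 2*x*y - y^2 - 2*x - 2*y

deg p = 2. No degree-1 curve has this shape.
Against the integer gridlines: among the integer gridlines, it crosses the x-axis at x ∈ {0, 1}; the y-axis gridline crossings are at y ∈ {-2, 0}.
Together with the visible shape, these determine p as stated.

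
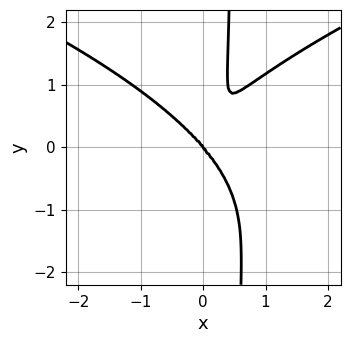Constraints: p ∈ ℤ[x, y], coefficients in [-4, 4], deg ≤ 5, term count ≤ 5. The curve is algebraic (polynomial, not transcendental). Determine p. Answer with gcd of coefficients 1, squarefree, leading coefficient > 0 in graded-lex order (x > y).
2*x*y^3 - 3*x^3 + x*y^2 - y^3

deg p = 4. No degree-3 curve has this shape.
Reading off the gridlines: it crosses the x-axis at the gridline x = 0; it meets the y-axis at y = 0 (among the integer gridlines).
Fitting integer coefficients to these (and the overall shape) gives p.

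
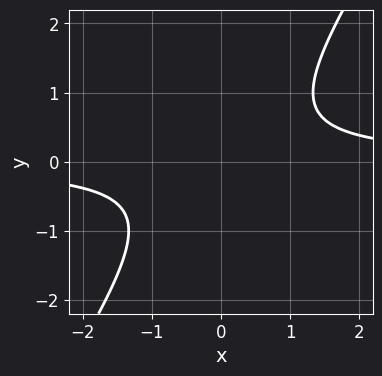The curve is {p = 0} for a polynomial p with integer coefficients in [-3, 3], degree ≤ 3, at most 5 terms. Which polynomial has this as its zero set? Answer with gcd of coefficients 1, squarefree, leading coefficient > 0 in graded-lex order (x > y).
3*x*y - 2*y^2 - 2

1. Degree: no degree-1 curve has this shape, so deg p = 2.
2. Against the integer gridlines: no y-intercept at any integer in the box; it misses every integer gridline on the x-axis.
3. Matching integer coefficients to the picture gives p.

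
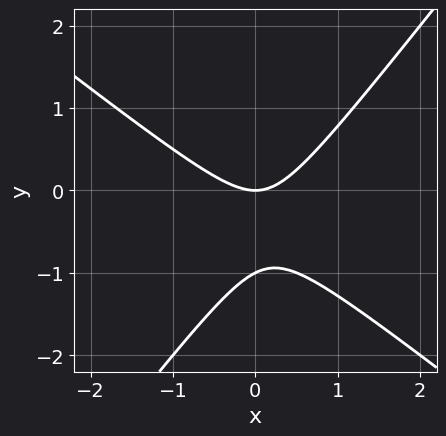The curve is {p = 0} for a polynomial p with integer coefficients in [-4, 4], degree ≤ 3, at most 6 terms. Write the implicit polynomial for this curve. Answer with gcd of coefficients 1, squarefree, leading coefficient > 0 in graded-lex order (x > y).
2*x^2 + x*y - 2*y^2 - 2*y

1. deg p = 2.
2. Reading off the gridlines: the y-axis gridline crossings are at y ∈ {-1, 0}; one x-axis crossing is at x = 0.
3. The integer polynomial consistent with all of this is the stated p.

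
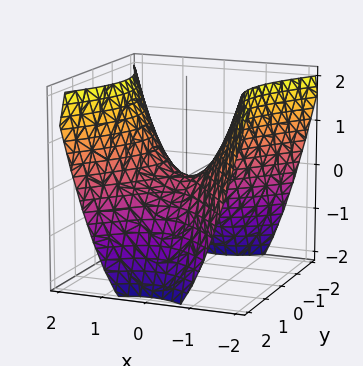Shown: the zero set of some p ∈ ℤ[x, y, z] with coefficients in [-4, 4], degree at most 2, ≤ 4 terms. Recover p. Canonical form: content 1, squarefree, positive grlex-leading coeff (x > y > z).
1. Degree: a hyperbolic paraboloid; a quadric, so deg p = 2.
2. Symmetries: it's symmetric under y → −y, forcing even powers of y; mirror symmetry x ↦ −x ⇒ only even powers of x.
3. Checking where it meets the axes: one x-axis crossing is at x = 0; it crosses the y-axis at the gridline y = 0; it meets the z-axis at z = 0 (among the integer gridlines).
4. Putting this together gives p.

3*x^2 - 2*y^2 - 3*z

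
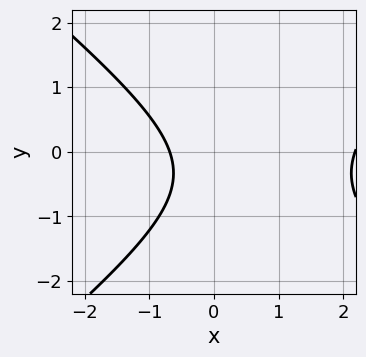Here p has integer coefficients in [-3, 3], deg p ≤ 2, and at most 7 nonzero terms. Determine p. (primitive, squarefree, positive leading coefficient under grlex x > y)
1. The degree is 2 — the shape is more complex than any degree-1 curve.
2. Reading off the gridlines: the curve avoids every integer y-axis point in the box.
3. Putting this together gives p.

2*x^2 - 3*y^2 - 3*x - 2*y - 3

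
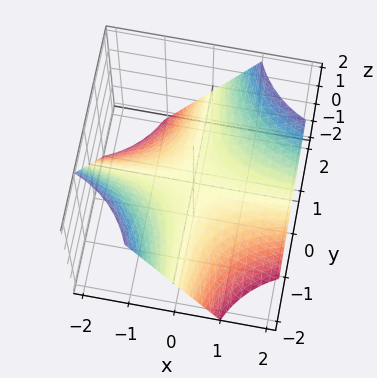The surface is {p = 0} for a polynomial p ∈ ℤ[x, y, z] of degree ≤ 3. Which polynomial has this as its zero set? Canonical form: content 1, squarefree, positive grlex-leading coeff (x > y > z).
Degree: a hyperbolic paraboloid; a quadric, so deg p = 2.
Against the integer gridlines: one z-axis crossing is at z = 0; the visible y-axis segment lies entirely on the surface.
Assembling these constraints gives the stated polynomial.

x*y - z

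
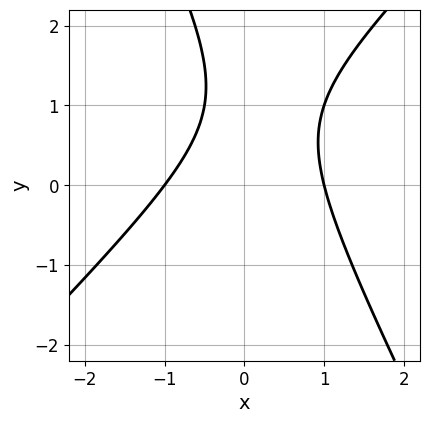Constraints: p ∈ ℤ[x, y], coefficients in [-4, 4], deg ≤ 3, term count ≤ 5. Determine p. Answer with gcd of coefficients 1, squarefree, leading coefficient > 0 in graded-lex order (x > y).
2*x^2 - x*y - y^2 + 2*y - 2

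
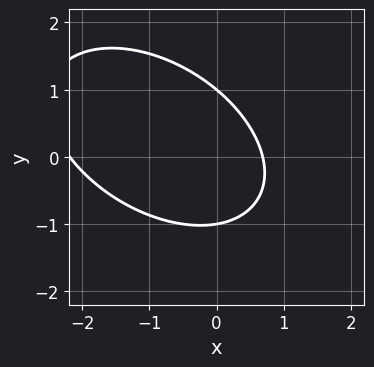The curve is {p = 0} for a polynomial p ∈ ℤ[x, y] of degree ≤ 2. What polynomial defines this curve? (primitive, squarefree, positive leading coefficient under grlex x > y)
(a) The degree is 2 — no degree-1 curve has this shape.
(b) From the axis intercepts and sections: among the integer gridlines, it crosses the y-axis at y ∈ {-1, 1}.
(c) Solving for integer coefficients yields p as stated.

2*x^2 + 2*x*y + 3*y^2 + 3*x - 3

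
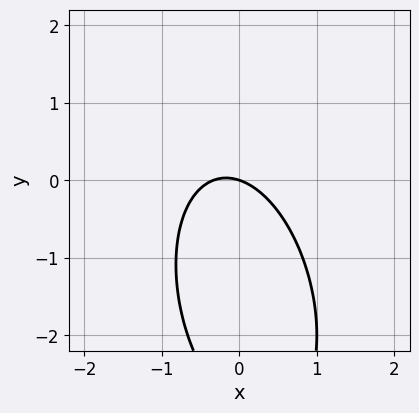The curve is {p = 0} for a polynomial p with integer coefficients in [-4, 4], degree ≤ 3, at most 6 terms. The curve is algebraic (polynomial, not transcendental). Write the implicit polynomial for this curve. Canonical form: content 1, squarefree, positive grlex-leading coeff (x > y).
3*x^2 + x*y + y^2 + x + 3*y

First, deg p = 2. A generic line meets the curve in up to 2 points.
Next, observable constraints: it meets the x-axis at x = 0 (among the integer gridlines); it meets the y-axis at y = 0 (among the integer gridlines).
Finally, together with the visible shape, these determine p as stated.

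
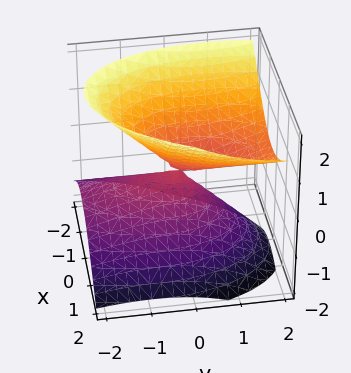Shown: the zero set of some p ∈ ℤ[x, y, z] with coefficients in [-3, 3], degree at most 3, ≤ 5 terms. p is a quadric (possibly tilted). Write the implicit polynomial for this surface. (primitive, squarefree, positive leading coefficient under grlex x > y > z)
First, the degree is 2 — the shape is more complex than any degree-1 surface.
Next, against the integer gridlines: it crosses the y-axis at the gridline y = 0; it crosses the x-axis at the gridline x = 0; one z-axis crossing is at z = 0.
Finally, the integer polynomial consistent with all of this is the stated p.

3*x^2 - x*y + y^2 - 2*y*z - 3*z^2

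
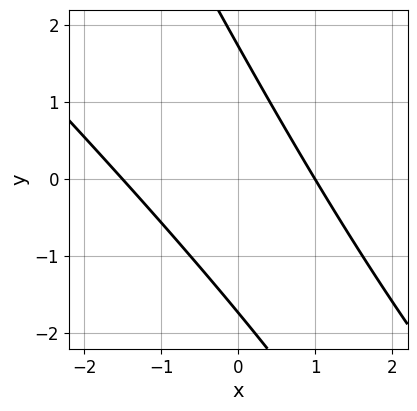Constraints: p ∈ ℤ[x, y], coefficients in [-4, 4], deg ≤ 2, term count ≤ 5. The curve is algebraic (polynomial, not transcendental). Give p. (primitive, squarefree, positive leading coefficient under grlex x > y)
2*x^2 + 3*x*y + y^2 + x - 3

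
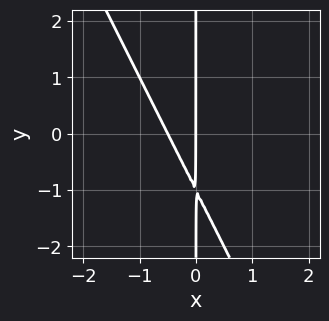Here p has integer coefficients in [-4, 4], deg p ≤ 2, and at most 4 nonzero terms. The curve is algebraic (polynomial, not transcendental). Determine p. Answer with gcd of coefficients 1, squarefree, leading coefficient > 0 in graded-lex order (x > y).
2*x^2 + x*y + x

(a) Degree: no degree-1 curve has this shape, so deg p = 2.
(b) Observable constraints: the visible y-axis segment lies entirely on the curve; one x-axis crossing is at x = 0.
(c) The integer polynomial consistent with all of this is the stated p.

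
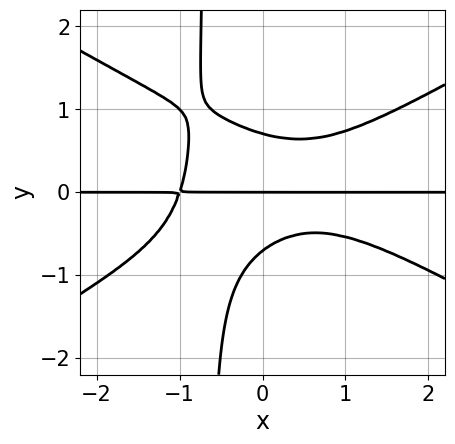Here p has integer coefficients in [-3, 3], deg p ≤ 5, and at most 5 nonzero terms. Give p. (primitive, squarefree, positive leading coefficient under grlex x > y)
x^3*y - 3*x*y^3 + x*y^2 - 2*y^3 + y

(a) deg p = 4. A generic line meets the curve in up to 4 points.
(b) Observable constraints: one y-axis crossing is at y = 0; the visible x-axis segment lies entirely on the curve.
(c) Putting this together gives p.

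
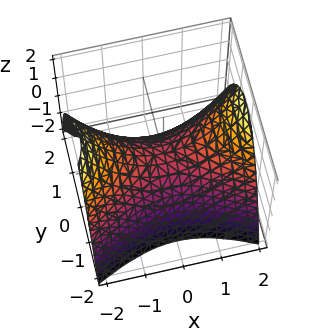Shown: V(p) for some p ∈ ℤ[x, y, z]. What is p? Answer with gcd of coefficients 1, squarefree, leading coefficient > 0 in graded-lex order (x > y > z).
First, the degree is 2 — a saddle surface; a quadric.
Then, symmetries: the x ↦ −x reflection is a symmetry, so x appears only in even powers; mirror symmetry y ↦ −y ⇒ only even powers of y.
Then, against the integer gridlines: it meets the x-axis at x = 0 (among the integer gridlines); it meets the z-axis at z = 0 (among the integer gridlines); it meets the y-axis at y = 0 (among the integer gridlines).
Finally, putting this together gives p.

x^2 - 2*y^2 - 2*z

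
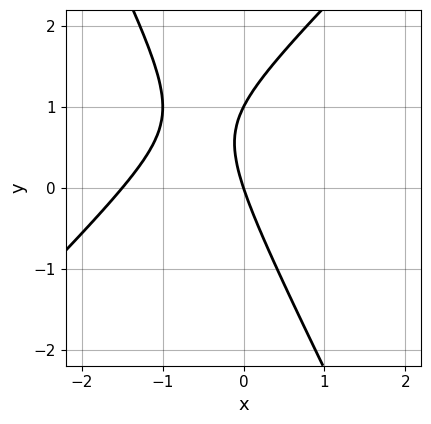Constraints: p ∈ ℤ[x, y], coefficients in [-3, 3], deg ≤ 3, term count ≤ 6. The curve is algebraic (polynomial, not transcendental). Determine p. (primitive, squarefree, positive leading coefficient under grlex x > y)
2*x^2 - x*y - y^2 + 3*x + y

First, the degree is 2 — the shape is more complex than any degree-1 curve.
Next, against the integer gridlines: it crosses the x-axis at the gridline x = 0; the y-axis gridline crossings are at y ∈ {0, 1}.
Finally, assembling these constraints gives the stated polynomial.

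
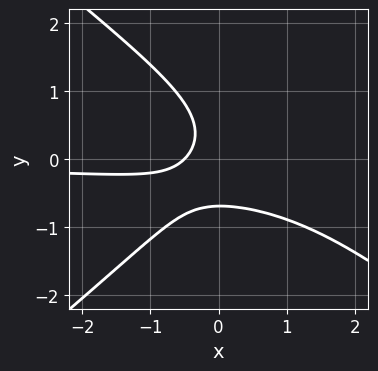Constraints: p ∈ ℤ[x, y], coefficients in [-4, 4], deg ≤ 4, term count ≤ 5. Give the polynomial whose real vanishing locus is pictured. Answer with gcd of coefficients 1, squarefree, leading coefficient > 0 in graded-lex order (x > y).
2*x^2*y - 3*y^3 - 3*x*y - 2*x - 1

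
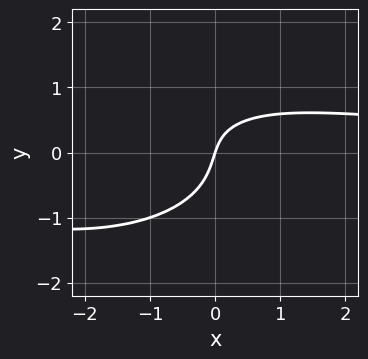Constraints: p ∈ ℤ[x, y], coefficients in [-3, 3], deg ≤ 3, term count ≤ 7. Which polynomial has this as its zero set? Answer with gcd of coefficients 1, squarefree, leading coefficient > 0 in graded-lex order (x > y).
x^2*y + 3*y^3 + 2*x*y - 3*x + y

deg p = 3.
Observable constraints: it meets the x-axis at x = 0 (among the integer gridlines); one y-axis crossing is at y = 0.
The integer polynomial consistent with all of this is the stated p.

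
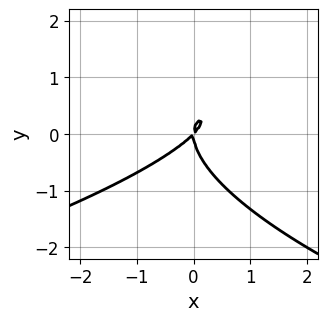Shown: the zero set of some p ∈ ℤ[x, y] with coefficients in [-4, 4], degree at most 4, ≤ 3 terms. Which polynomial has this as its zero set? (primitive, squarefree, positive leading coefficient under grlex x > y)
1. Degree: a generic line meets the curve in up to 3 points, so deg p = 3.
2. From the visible intercepts: it meets the x-axis at x = 0 (among the integer gridlines); it crosses the y-axis at the gridline y = 0.
3. Putting this together gives p.

y^3 + x^2 - x*y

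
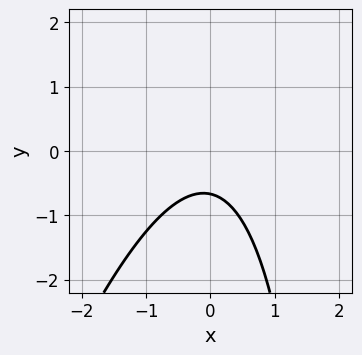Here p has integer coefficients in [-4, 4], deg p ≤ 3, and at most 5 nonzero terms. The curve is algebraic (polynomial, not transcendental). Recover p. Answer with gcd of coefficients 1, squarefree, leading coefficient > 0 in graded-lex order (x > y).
3*x^2 - x*y + 3*y + 2

The degree is 2 — the shape is more complex than any degree-1 curve.
Against the integer gridlines: the curve avoids every integer x-axis point in the box.
The integer polynomial consistent with all of this is the stated p.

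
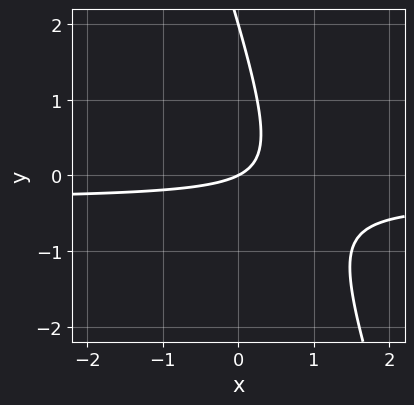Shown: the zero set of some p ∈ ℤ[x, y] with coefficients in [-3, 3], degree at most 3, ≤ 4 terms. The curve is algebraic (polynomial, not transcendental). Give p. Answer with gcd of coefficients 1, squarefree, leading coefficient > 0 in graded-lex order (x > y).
3*x*y + y^2 + x - 2*y

The degree is 2 — the shape is more complex than any degree-1 curve.
Against the integer gridlines: one x-axis crossing is at x = 0; among the integer gridlines, it crosses the y-axis at y ∈ {0, 2}.
Putting this together gives p.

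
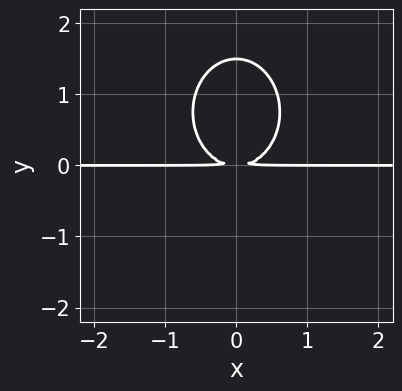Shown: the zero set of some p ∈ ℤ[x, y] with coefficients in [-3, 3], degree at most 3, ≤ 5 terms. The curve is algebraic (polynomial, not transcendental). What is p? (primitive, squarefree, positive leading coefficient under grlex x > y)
1. Degree: no degree-2 curve has this shape, so deg p = 3.
2. Symmetries: it's symmetric under x → −x, forcing even powers of x.
3. From the axis intercepts and sections: the visible x-axis segment lies entirely on the curve.
4. Together with the visible shape, these determine p as stated.

3*x^2*y + 2*y^3 - 3*y^2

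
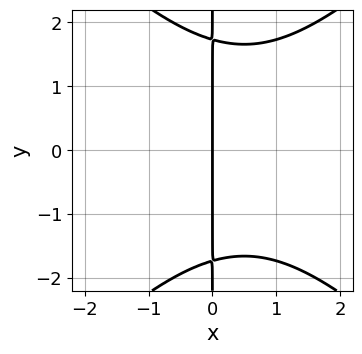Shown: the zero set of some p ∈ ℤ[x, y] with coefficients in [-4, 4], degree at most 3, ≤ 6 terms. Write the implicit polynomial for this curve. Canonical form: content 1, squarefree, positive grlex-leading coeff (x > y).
x^3 - x*y^2 - x^2 + 3*x

(a) Degree: the shape is more complex than any degree-2 curve, so deg p = 3.
(b) Symmetries: the y ↦ −y reflection is a symmetry, so y appears only in even powers.
(c) Reading off the gridlines: the visible y-axis segment lies entirely on the curve; it meets the x-axis at x = 0 (among the integer gridlines).
(d) Assembling these constraints gives the stated polynomial.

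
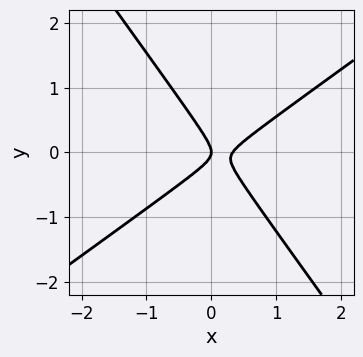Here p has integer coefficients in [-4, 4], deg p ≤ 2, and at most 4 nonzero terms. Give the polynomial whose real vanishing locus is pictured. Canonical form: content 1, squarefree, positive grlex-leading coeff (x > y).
3*x^2 - 2*x*y - 3*y^2 - x

1. The degree is 2 — no degree-1 curve has this shape.
2. Observable constraints: it meets the y-axis at y = 0 (among the integer gridlines); it crosses the x-axis at the gridline x = 0.
3. Fitting integer coefficients to these (and the overall shape) gives p.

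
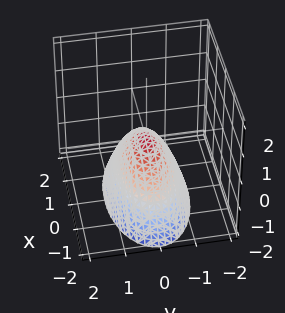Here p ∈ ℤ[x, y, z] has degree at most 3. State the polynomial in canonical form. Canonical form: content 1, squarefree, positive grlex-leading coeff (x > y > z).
x^2 + 3*y^2 + 2*z

(a) Degree: a single bowl opening along one axis; a quadric, so deg p = 2.
(b) Symmetries: it's symmetric under y → −y, forcing even powers of y; the x ↦ −x reflection is a symmetry, so x appears only in even powers.
(c) Observable constraints: one z-axis crossing is at z = 0; one y-axis crossing is at y = 0; it meets the x-axis at x = 0 (among the integer gridlines).
(d) Solving for integer coefficients yields p as stated.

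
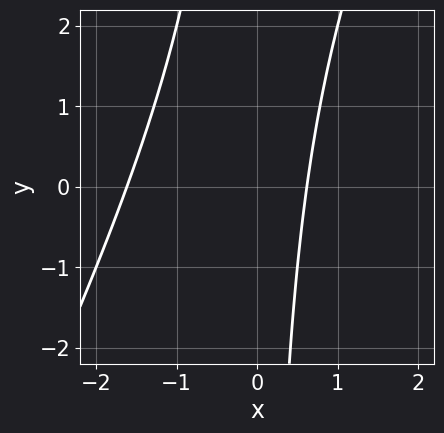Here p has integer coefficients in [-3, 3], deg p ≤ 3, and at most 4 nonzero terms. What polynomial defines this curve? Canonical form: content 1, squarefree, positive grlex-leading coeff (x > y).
Degree: no degree-1 curve has this shape, so deg p = 2.
From the axis intercepts and sections: the curve avoids every integer y-axis point in the box.
Matching integer coefficients to the picture gives p.

2*x^2 - x*y + 2*x - 2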